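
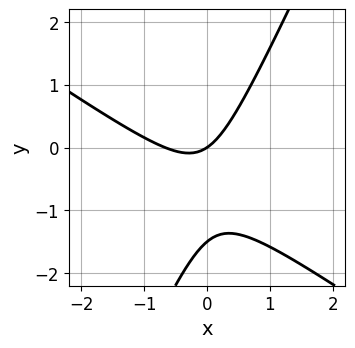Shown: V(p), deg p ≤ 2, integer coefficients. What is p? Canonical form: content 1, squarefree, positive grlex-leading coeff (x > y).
3*x^2 + 3*x*y - 2*y^2 + 2*x - 3*y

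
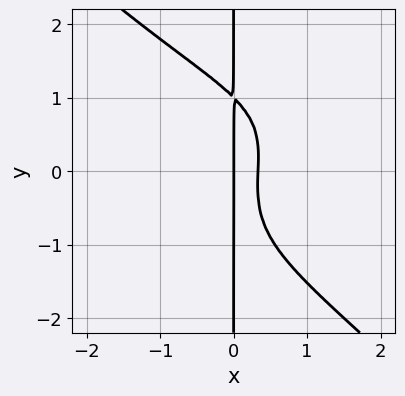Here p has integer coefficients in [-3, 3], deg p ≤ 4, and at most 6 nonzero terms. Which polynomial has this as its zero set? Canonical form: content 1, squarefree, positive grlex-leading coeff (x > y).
1. The degree is 4 — no degree-3 curve has this shape.
2. Checking where it meets the axes: it crosses the x-axis at the gridline x = 0; every point of the y-axis in the box is on the curve.
3. Assembling these constraints gives the stated polynomial.

x^3*y - x*y^3 - 3*x^2 + x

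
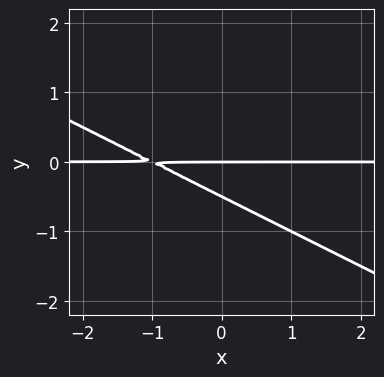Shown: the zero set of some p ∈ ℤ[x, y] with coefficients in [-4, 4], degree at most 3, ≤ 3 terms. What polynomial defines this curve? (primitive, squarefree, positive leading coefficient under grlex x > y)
x*y + 2*y^2 + y

(a) deg p = 2.
(b) Checking where it meets the axes: it meets the y-axis at y = 0 (among the integer gridlines); every point of the x-axis in the box is on the curve.
(c) Putting this together gives p.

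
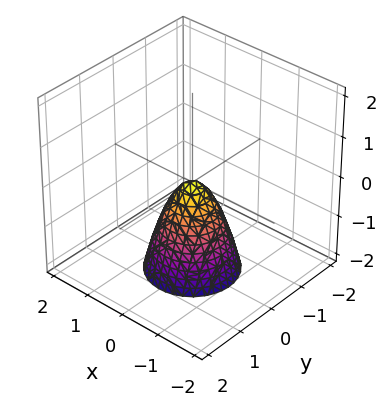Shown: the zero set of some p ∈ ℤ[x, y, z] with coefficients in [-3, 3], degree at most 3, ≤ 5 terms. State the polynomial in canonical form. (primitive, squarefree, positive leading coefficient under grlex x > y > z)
2*x^2 + 2*y^2 + z

Degree: a single bowl opening along one axis; a quadric, so deg p = 2.
By symmetry, the z-axis is an axis of rotation, so x and y enter only as x² + y².
From the visible intercepts: one z-axis crossing is at z = 0; one x-axis crossing is at x = 0.
Together with the visible shape, these determine p as stated.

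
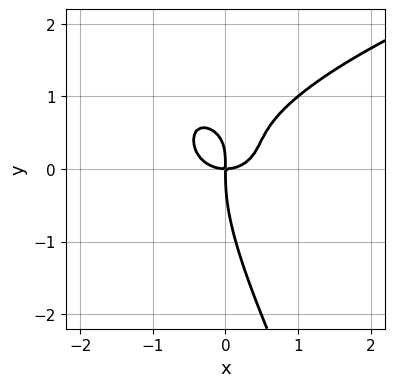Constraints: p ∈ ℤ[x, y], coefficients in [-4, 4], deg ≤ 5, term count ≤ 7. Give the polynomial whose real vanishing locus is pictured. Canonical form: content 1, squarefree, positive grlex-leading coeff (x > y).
First, the degree is 4 — the shape is more complex than any degree-3 curve.
Next, checking where it meets the axes: it meets the x-axis at x = 0 (among the integer gridlines); it meets the y-axis at y = 0 (among the integer gridlines).
Finally, together with the visible shape, these determine p as stated.

2*x*y^3 + y^4 - 2*x^3 - 3*x*y^2 + 2*x*y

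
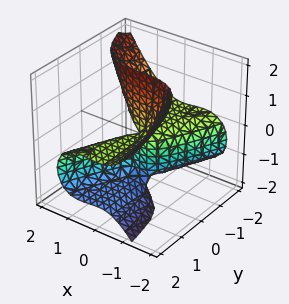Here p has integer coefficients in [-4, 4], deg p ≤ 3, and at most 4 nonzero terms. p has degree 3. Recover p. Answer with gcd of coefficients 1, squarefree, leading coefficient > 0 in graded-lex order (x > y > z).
First, degree: the shape is more complex than any degree-2 surface, so deg p = 3.
Then, against the integer gridlines: it meets the x-axis at x = 0 (among the integer gridlines); the visible y-axis segment lies entirely on the surface; every point of the z-axis in the box is on the surface.
Finally, putting this together gives p.

2*x^3 - x^2*y + 2*y*z^2 + 3*y*z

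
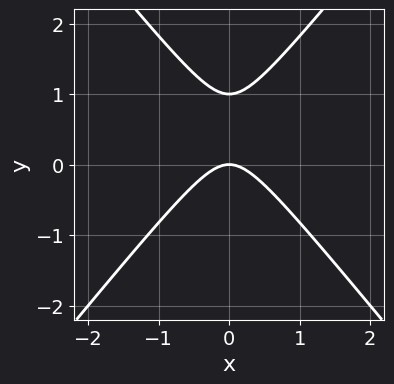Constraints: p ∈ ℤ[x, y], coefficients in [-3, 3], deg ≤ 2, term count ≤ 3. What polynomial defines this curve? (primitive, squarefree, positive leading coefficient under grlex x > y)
3*x^2 - 2*y^2 + 2*y

Degree: a generic line meets the curve in up to 2 points, so deg p = 2.
Symmetries: mirror symmetry x ↦ −x ⇒ only even powers of x.
Reading off the gridlines: it crosses the x-axis at the gridline x = 0; among the integer gridlines, it crosses the y-axis at y ∈ {0, 1}.
Fitting integer coefficients to these (and the overall shape) gives p.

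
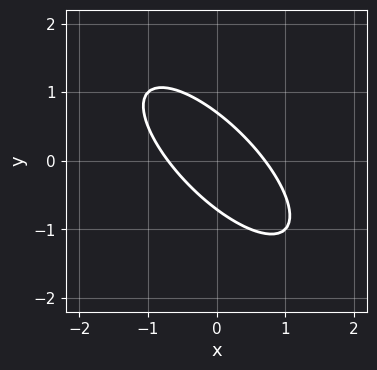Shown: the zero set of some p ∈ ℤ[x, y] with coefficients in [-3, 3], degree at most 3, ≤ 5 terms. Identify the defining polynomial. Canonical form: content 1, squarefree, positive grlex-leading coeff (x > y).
First, degree: the shape is more complex than any degree-1 curve, so deg p = 2.
Finally, solving for integer coefficients yields p as stated.

2*x^2 + 3*x*y + 2*y^2 - 1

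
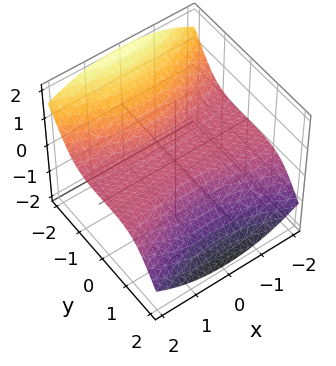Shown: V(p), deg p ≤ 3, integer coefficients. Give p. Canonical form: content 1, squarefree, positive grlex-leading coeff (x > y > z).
2*x^2*z + y^3 - 2*y^2*z + 3*z^3 + 2*z

First, degree: no degree-2 surface has this shape, so deg p = 3.
Next, observable constraints: one z-axis crossing is at z = 0; every point of the x-axis in the box is on the surface; it meets the y-axis at y = 0 (among the integer gridlines).
Finally, assembling these constraints gives the stated polynomial.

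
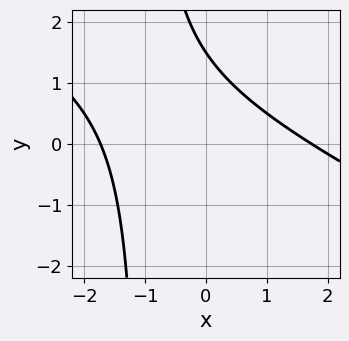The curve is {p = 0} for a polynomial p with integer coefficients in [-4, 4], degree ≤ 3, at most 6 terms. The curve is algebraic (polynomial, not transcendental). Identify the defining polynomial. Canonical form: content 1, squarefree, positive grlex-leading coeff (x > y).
x^2 + 2*x*y + 2*y - 3

First, degree: no degree-1 curve has this shape, so deg p = 2.
Finally, matching integer coefficients to the picture gives p.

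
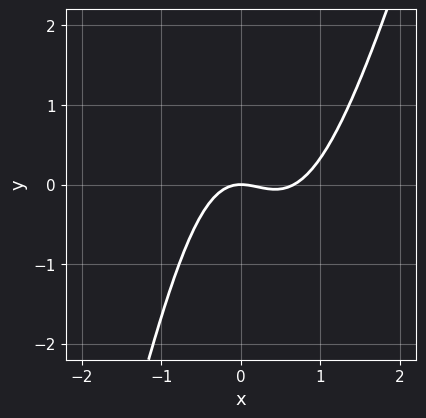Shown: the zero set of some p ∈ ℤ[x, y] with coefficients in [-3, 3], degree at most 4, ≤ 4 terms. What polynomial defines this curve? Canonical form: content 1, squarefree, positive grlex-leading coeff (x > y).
First, the degree is 3 — no degree-2 curve has this shape.
Then, reading off the gridlines: it crosses the x-axis at the gridline x = 0; it meets the y-axis at y = 0 (among the integer gridlines).
Finally, assembling these constraints gives the stated polynomial.

3*x^3 - x^2*y - 2*x^2 - 2*y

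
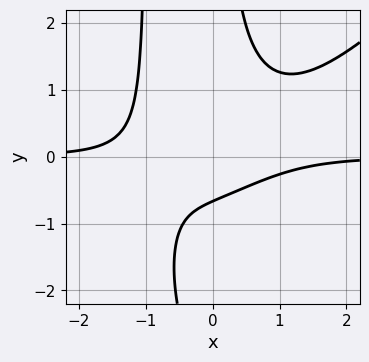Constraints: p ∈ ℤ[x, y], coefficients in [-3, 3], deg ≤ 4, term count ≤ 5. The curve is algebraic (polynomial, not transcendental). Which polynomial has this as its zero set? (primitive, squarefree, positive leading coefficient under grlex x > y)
3*x^3*y - 3*x^2*y^2 - 3*x*y^2 + 3*y + 2

1. Degree: no degree-3 curve has this shape, so deg p = 4.
2. Observable constraints: the curve avoids every integer x-axis point in the box.
3. Together with the visible shape, these determine p as stated.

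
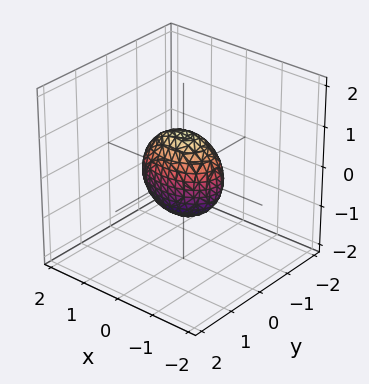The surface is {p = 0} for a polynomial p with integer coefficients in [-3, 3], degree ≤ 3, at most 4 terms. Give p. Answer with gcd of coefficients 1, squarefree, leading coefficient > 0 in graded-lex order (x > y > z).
(a) deg p = 2. Bounded and convex; a quadric.
(b) Symmetries: it's symmetric under y → −y, forcing even powers of y; mirror symmetry x ↦ −x ⇒ only even powers of x; the z ↦ −z reflection is a symmetry, so z appears only in even powers.
(c) From the axis intercepts and sections: among the integer gridlines, it crosses the x-axis at x ∈ {-1, 1}; the z-axis gridline crossings are at z ∈ {-1, 1}.
(d) Matching integer coefficients to the picture gives p.

x^2 + 2*y^2 + z^2 - 1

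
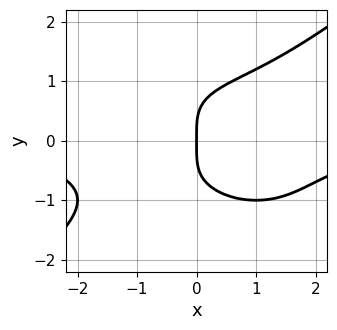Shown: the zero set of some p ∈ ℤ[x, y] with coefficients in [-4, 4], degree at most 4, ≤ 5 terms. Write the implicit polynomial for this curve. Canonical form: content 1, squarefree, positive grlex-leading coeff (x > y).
(a) Degree: no degree-3 curve has this shape, so deg p = 4.
(b) From the axis intercepts and sections: it meets the y-axis at y = 0 (among the integer gridlines); it crosses the x-axis at the gridline x = 0.
(c) Matching integer coefficients to the picture gives p.

x^3*y - 2*y^4 + 3*x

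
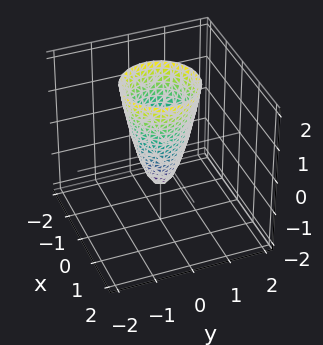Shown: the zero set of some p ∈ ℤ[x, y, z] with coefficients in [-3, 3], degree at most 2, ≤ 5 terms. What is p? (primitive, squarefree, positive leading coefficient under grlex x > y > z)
3*x^2 + 3*y^2 - z - 1

1. Degree: a generic line meets the surface in up to 2 points, so deg p = 2.
2. Symmetry: the surface is invariant under rotation about z: p = q(x² + y², z).
3. From the axis intercepts and sections: it crosses the z-axis at the gridline z = -1; a circular section at z = 1 has radius between 0 and 1.
4. These observations pin down the coefficients.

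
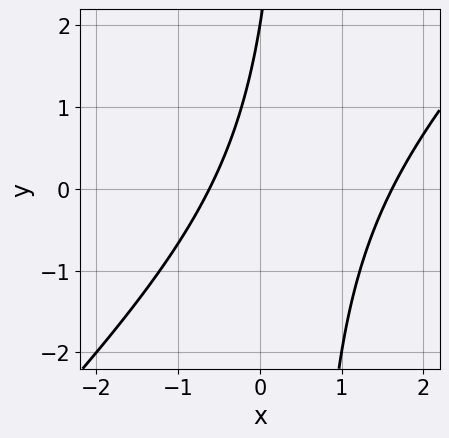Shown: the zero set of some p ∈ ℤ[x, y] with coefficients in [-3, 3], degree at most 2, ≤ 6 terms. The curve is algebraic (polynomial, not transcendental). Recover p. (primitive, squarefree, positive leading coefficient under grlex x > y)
2*x^2 - 2*x*y - 2*x + y - 2

First, deg p = 2. No degree-1 curve has this shape.
Then, from the visible intercepts: it crosses the y-axis at the gridline y = 2.
Finally, fitting integer coefficients to these (and the overall shape) gives p.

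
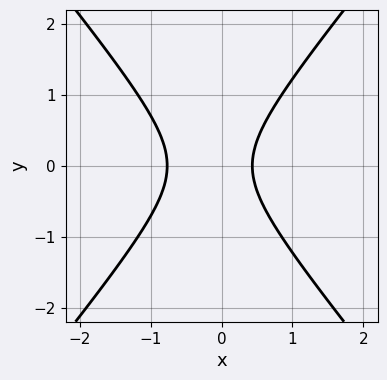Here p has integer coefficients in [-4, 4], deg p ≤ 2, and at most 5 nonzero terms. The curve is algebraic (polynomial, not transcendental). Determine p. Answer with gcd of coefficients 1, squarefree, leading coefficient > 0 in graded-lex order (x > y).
3*x^2 - 2*y^2 + x - 1

(a) deg p = 2.
(b) Symmetries: mirror symmetry y ↦ −y ⇒ only even powers of y.
(c) Against the integer gridlines: it misses every integer gridline on the y-axis.
(d) These observations pin down the coefficients.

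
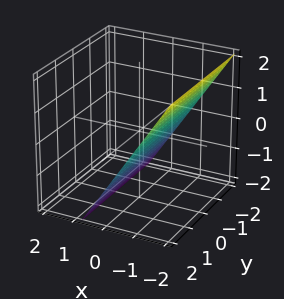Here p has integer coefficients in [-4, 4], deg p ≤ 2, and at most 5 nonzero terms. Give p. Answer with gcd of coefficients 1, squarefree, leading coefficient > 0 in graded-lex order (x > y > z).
1. Degree: every cross-section is a straight line — this is a plane, so deg p = 1.
2. From the axis intercepts and sections: it misses every integer gridline on the y-axis; it meets the z-axis at z = -1 (among the integer gridlines).
3. Assembling these constraints gives the stated polynomial.

3*x + 2*z + 2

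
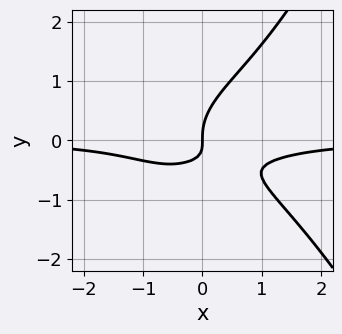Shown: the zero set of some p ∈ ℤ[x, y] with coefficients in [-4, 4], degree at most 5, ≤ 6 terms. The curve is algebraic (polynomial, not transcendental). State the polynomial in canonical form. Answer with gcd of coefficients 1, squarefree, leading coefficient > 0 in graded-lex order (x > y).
deg p = 4.
Checking where it meets the axes: it meets the y-axis at y = 0 (among the integer gridlines); it crosses the x-axis at the gridline x = 0.
Assembling these constraints gives the stated polynomial.

x^3*y + x*y^2 - 2*y^3 + 2*x*y + x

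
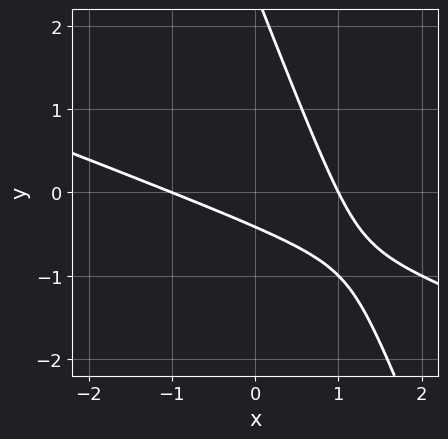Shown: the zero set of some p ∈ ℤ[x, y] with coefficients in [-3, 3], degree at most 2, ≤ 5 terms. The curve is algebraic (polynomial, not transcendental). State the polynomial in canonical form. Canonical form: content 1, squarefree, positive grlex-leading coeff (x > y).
x^2 + 3*x*y + y^2 - 2*y - 1

deg p = 2. A generic line meets the curve in up to 2 points.
From the visible intercepts: the x-axis gridline crossings are at x ∈ {-1, 1}.
Assembling these constraints gives the stated polynomial.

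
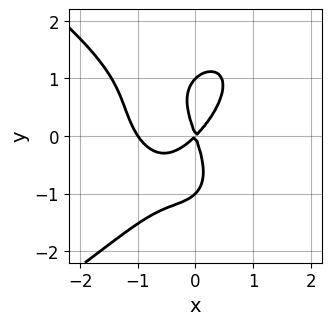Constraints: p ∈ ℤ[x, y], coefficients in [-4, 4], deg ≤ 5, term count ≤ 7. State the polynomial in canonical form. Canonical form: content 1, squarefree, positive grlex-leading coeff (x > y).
First, deg p = 4. No degree-3 curve has this shape.
Next, observable constraints: among the integer gridlines, it crosses the y-axis at y ∈ {-1, 0, 1}; the x-axis gridline crossings are at x ∈ {-1, 0}.
Finally, putting this together gives p.

y^4 + 3*x^3 + 3*x^2 - 2*x*y - y^2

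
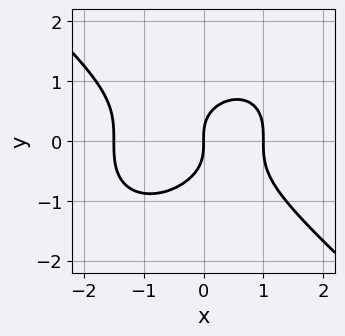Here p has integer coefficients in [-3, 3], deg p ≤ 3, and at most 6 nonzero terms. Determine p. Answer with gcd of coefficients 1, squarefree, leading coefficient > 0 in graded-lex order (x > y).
Degree: the shape is more complex than any degree-2 curve, so deg p = 3.
From the axis intercepts and sections: it crosses the y-axis at the gridline y = 0; among the integer gridlines, it crosses the x-axis at x ∈ {0, 1}.
Assembling these constraints gives the stated polynomial.

2*x^3 + 3*y^3 + x^2 - 3*x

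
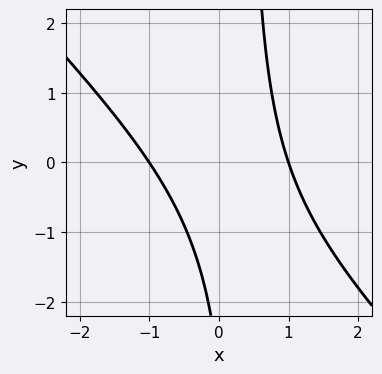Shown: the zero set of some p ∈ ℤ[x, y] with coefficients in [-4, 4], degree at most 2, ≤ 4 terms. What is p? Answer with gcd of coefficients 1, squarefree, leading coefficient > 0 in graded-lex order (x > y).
3*x^2 + 3*x*y - y - 3

1. deg p = 2.
2. Observable constraints: no y-intercept at any integer in the box; among the integer gridlines, it crosses the x-axis at x ∈ {-1, 1}.
3. Matching integer coefficients to the picture gives p.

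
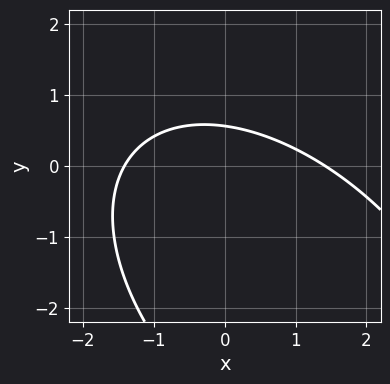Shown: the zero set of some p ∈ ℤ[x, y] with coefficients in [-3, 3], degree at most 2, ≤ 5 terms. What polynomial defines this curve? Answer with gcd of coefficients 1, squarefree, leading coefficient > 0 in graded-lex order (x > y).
First, the degree is 2 — the shape is more complex than any degree-1 curve.
Finally, matching integer coefficients to the picture gives p.

x^2 + x*y + y^2 + 3*y - 2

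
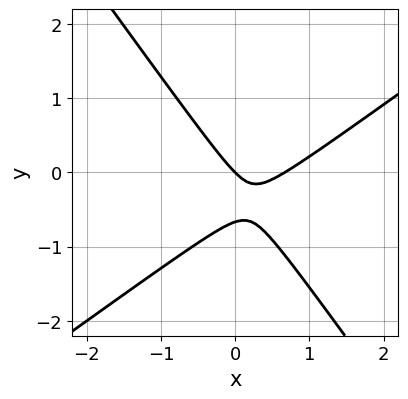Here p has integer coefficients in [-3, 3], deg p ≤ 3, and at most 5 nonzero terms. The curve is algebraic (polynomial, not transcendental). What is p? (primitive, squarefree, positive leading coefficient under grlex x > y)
3*x^2 - 2*x*y - 3*y^2 - 2*x - 2*y

1. Degree: the shape is more complex than any degree-1 curve, so deg p = 2.
2. Checking where it meets the axes: it crosses the x-axis at the gridline x = 0; one y-axis crossing is at y = 0.
3. Putting this together gives p.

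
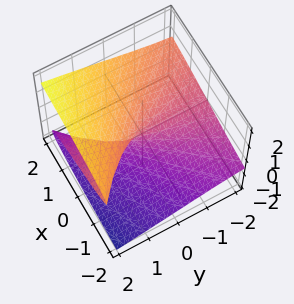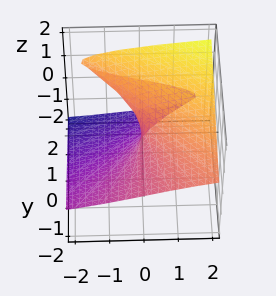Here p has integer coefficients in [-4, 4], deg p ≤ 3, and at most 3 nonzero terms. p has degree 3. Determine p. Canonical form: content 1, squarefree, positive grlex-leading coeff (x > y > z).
deg p = 3. The shape is more complex than any degree-2 surface.
From the visible intercepts: it meets the x-axis at x = 0 (among the integer gridlines); every point of the y-axis in the box is on the surface.
Together with the visible shape, these determine p as stated.

3*z^3 - 3*y*z - 2*x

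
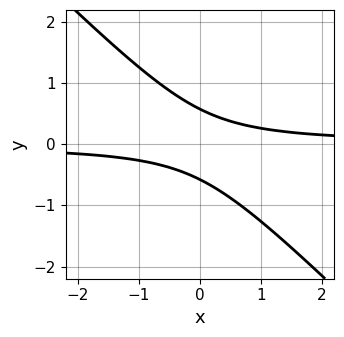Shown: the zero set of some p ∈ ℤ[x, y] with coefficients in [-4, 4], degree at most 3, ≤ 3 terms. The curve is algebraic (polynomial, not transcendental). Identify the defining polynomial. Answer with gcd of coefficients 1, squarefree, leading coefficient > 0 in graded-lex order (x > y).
(a) The degree is 2 — the shape is more complex than any degree-1 curve.
(b) Checking where it meets the axes: the curve avoids every integer x-axis point in the box.
(c) Fitting integer coefficients to these (and the overall shape) gives p.

3*x*y + 3*y^2 - 1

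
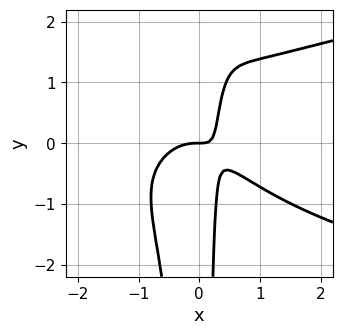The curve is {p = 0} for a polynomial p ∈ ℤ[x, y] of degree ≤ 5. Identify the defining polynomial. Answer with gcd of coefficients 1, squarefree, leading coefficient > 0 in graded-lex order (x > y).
1. deg p = 4. The shape is more complex than any degree-3 curve.
2. Against the integer gridlines: it meets the x-axis at x = 0 (among the integer gridlines); it meets the y-axis at y = 0 (among the integer gridlines).
3. Together with the visible shape, these determine p as stated.

3*x^2*y^2 - 3*x^3 - 3*x*y + y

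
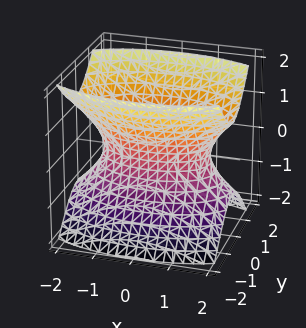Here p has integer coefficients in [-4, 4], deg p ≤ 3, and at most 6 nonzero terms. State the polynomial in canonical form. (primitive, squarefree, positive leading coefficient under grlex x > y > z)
deg p = 2. An hourglass — one-sheet hyperboloid; a quadric.
Symmetries: it's symmetric under x → −x, forcing even powers of x; mirror symmetry y ↦ −y ⇒ only even powers of y; mirror symmetry z ↦ −z ⇒ only even powers of z.
Checking where it meets the axes: no z-intercept at any integer in the box.
Assembling these constraints gives the stated polynomial.

x^2 + 3*y^2 - 2*z^2 - 2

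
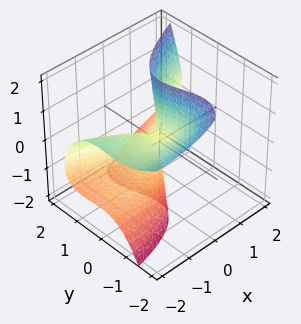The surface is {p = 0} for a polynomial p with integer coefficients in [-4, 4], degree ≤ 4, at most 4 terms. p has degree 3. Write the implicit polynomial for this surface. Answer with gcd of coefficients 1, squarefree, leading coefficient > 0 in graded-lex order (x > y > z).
2*x*z^2 - 2*y^3 - 2*y^2*z + x^2

(a) deg p = 3.
(b) From the axis intercepts and sections: it crosses the x-axis at the gridline x = 0; every point of the z-axis in the box is on the surface; it meets the y-axis at y = 0 (among the integer gridlines).
(c) These observations pin down the coefficients.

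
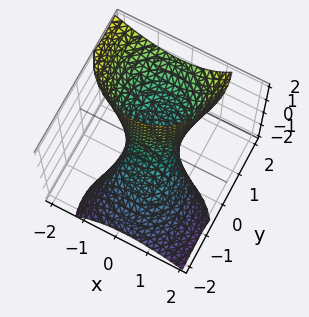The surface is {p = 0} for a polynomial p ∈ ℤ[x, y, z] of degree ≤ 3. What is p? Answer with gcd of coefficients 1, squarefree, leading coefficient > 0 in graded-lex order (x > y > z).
2*x^2 + x*z + 2*y^2 - 3*y*z - 1

The degree is 2 — the shape is more complex than any degree-1 surface.
Observable constraints: no z-intercept at any integer in the box.
Together with the visible shape, these determine p as stated.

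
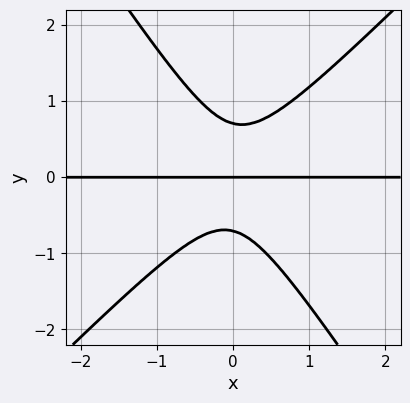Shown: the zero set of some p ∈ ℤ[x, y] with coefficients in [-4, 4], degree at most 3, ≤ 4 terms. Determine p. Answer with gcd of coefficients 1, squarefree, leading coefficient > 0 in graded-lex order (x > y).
3*x^2*y - x*y^2 - 2*y^3 + y

deg p = 3. A generic line meets the curve in up to 3 points.
Checking where it meets the axes: it meets the y-axis at y = 0 (among the integer gridlines); the visible x-axis segment lies entirely on the curve.
Solving for integer coefficients yields p as stated.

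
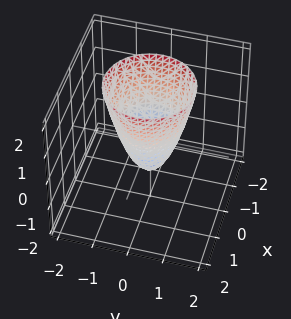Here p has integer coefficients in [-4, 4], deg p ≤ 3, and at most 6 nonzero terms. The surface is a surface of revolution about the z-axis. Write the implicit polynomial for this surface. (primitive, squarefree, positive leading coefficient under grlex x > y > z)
deg p = 2. No degree-1 surface has this shape.
Symmetries: the z-axis is an axis of rotation, so x and y enter only as x² + y².
Observable constraints: one z-axis crossing is at z = -1; a circular section at z = 2 has radius between 1 and 2.
These observations pin down the coefficients.

2*x^2 + 2*y^2 - z - 1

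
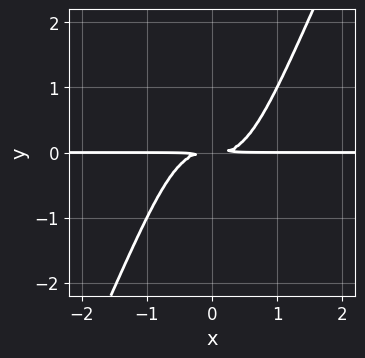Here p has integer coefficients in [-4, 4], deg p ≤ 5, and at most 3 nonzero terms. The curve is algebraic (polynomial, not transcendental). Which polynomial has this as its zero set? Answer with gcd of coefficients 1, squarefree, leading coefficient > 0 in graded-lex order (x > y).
1. deg p = 4. No degree-3 curve has this shape.
2. From the visible intercepts: every point of the x-axis in the box is on the curve.
3. Matching integer coefficients to the picture gives p.

2*x^3*y - x^2*y^2 - y^2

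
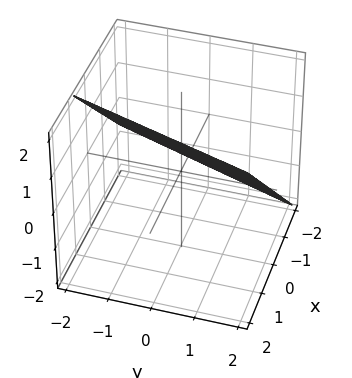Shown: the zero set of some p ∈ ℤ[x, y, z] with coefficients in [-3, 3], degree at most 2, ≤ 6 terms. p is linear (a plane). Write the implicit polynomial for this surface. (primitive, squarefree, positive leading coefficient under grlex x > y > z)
deg p = 1. Every cross-section is a straight line — this is a plane.
Reading off the gridlines: one y-axis crossing is at y = 2.
Solving for integer coefficients yields p as stated.

3*x - y - 3*z + 2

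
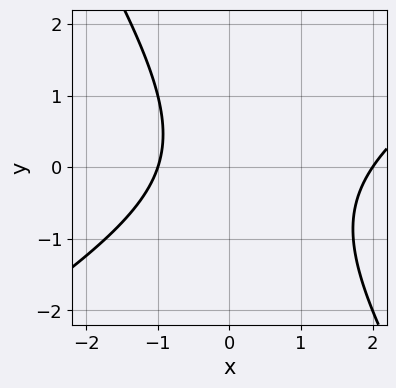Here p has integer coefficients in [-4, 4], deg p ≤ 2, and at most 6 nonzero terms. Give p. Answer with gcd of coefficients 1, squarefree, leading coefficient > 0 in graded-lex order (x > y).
x^2 - x*y - y^2 - x - 2

(a) deg p = 2.
(b) Against the integer gridlines: among the integer gridlines, it crosses the x-axis at x ∈ {-1, 2}; no y-intercept at any integer in the box.
(c) Solving for integer coefficients yields p as stated.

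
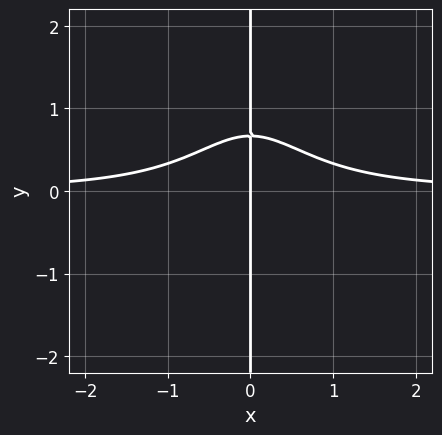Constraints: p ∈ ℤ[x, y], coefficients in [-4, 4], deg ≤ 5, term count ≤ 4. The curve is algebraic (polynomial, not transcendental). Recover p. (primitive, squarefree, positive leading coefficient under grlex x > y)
1. Degree: the shape is more complex than any degree-3 curve, so deg p = 4.
2. Observable constraints: every point of the y-axis in the box is on the curve; it meets the x-axis at x = 0 (among the integer gridlines).
3. The integer polynomial consistent with all of this is the stated p.

3*x^3*y + 3*x*y - 2*x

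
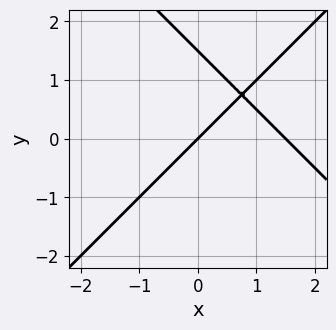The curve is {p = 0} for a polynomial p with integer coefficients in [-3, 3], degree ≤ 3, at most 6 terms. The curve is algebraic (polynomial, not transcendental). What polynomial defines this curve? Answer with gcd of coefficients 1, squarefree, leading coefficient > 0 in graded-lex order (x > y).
(a) deg p = 2. A generic line meets the curve in up to 2 points.
(b) Reading off the gridlines: one y-axis crossing is at y = 0; it crosses the x-axis at the gridline x = 0.
(c) Putting this together gives p.

2*x^2 - 2*y^2 - 3*x + 3*y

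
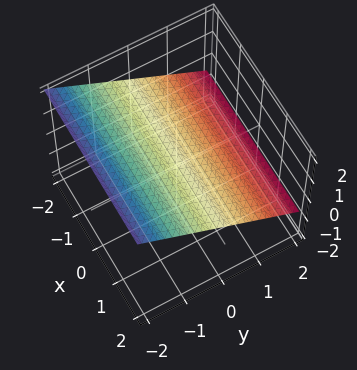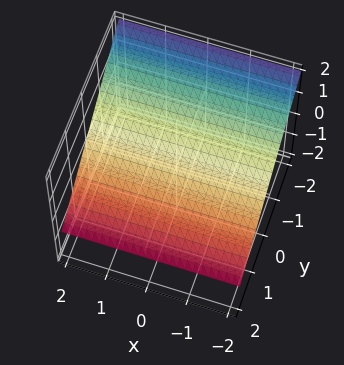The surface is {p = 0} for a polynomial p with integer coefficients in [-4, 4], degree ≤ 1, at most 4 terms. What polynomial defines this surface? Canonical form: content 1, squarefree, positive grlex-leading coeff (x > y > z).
First, deg p = 1. Every cross-section is a straight line — this is a plane.
Then, checking where it meets the axes: it misses every integer gridline on the x-axis; it crosses the y-axis at the gridline y = 1.
Finally, solving for integer coefficients yields p as stated.

2*y + 3*z - 2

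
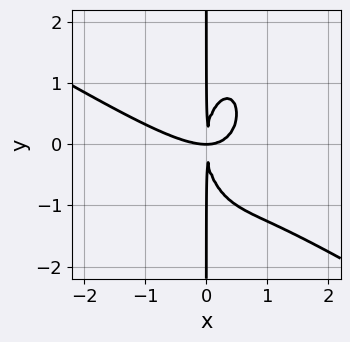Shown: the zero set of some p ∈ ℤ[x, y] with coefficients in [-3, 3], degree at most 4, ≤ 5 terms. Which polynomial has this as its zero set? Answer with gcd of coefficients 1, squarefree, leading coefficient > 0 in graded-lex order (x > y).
2*x^4 + 3*x^3*y + x*y^3 - 3*x^2*y

First, deg p = 4.
Then, checking where it meets the axes: every point of the y-axis in the box is on the curve.
Finally, putting this together gives p.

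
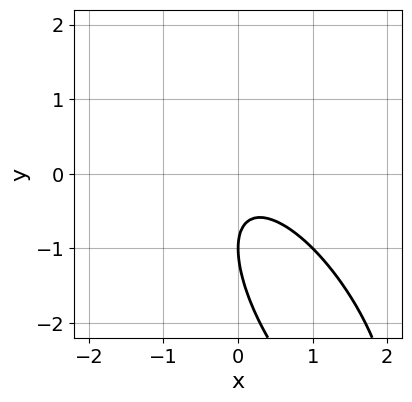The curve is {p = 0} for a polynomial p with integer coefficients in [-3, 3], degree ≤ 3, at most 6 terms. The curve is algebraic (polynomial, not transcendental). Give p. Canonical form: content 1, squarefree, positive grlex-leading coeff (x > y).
deg p = 2. No degree-1 curve has this shape.
Against the integer gridlines: one y-axis crossing is at y = -1; the curve avoids every integer x-axis point in the box.
Matching integer coefficients to the picture gives p.

2*x^2 + 2*x*y + y^2 + 2*y + 1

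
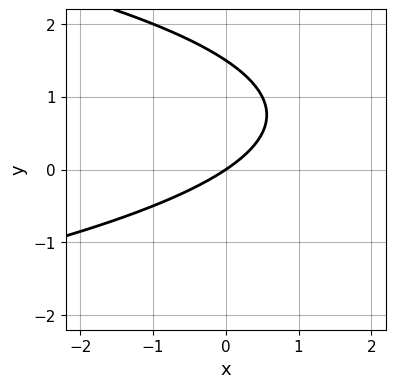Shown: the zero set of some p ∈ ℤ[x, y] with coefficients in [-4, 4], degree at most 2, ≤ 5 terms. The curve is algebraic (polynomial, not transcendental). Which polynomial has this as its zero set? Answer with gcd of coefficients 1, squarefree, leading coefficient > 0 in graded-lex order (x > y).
Degree: the shape is more complex than any degree-1 curve, so deg p = 2.
Against the integer gridlines: one x-axis crossing is at x = 0; it crosses the y-axis at the gridline y = 0.
Putting this together gives p.

2*y^2 + 2*x - 3*y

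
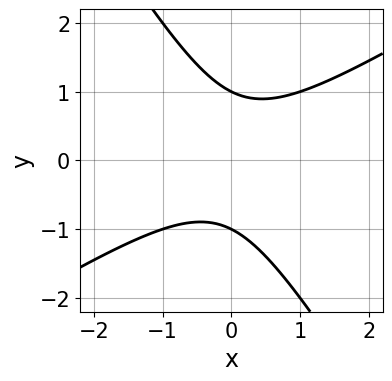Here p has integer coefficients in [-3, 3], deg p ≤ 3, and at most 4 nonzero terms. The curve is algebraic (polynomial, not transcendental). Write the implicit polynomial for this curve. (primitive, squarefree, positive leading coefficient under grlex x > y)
x^2 - x*y - y^2 + 1

(a) deg p = 2. A generic line meets the curve in up to 2 points.
(b) Observable constraints: the y-axis gridline crossings are at y ∈ {-1, 1}; no x-intercept at any integer in the box.
(c) Solving for integer coefficients yields p as stated.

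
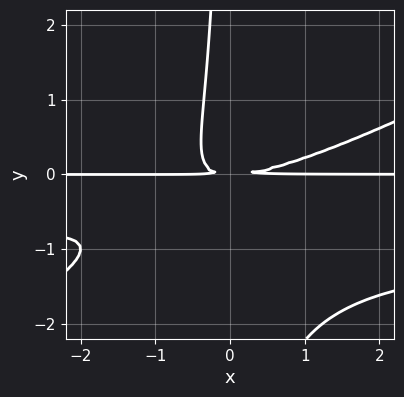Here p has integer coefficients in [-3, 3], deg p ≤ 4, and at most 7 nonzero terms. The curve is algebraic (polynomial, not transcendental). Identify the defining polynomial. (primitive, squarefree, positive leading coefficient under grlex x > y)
First, the degree is 4 — the shape is more complex than any degree-3 curve.
Then, observable constraints: every point of the x-axis in the box is on the curve.
Finally, matching integer coefficients to the picture gives p.

x^2*y^2 - 2*x*y^3 + x^2*y - 3*x*y^2 - 2*y^2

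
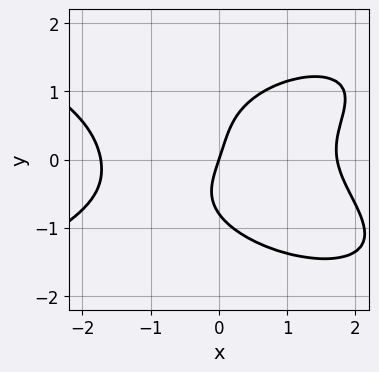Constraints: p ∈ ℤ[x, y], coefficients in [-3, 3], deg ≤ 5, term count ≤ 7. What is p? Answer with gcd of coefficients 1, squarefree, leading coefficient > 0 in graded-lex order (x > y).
First, deg p = 4.
Then, checking where it meets the axes: one x-axis crossing is at x = 0; one y-axis crossing is at y = 0.
Finally, matching integer coefficients to the picture gives p.

2*y^4 + x^3 - 2*x*y^2 - 3*x + y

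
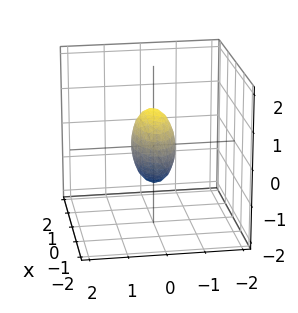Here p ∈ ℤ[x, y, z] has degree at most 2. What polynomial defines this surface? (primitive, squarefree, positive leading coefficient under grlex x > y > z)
deg p = 2.
Symmetries: mirror symmetry y ↦ −y ⇒ only even powers of y; the z ↦ −z reflection is a symmetry, so z appears only in even powers; it's symmetric under x → −x, forcing even powers of x.
From the axis intercepts and sections: among the integer gridlines, it crosses the z-axis at z ∈ {-1, 1}; the x-axis gridline crossings are at x ∈ {-1, 1}.
Fitting integer coefficients to these (and the overall shape) gives p.

x^2 + 3*y^2 + z^2 - 1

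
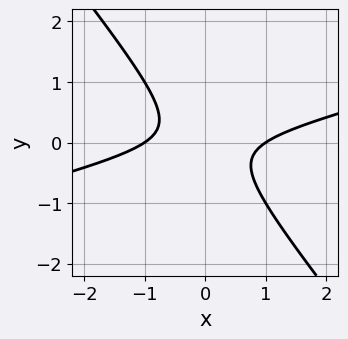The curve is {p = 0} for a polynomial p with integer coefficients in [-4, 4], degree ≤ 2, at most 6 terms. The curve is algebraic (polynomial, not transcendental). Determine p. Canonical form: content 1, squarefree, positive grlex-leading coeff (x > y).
x^2 - 3*x*y - 3*y^2 - 1

(a) deg p = 2.
(b) Observable constraints: the x-axis gridline crossings are at x ∈ {-1, 1}; no y-intercept at any integer in the box.
(c) Solving for integer coefficients yields p as stated.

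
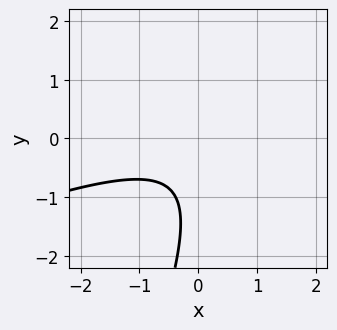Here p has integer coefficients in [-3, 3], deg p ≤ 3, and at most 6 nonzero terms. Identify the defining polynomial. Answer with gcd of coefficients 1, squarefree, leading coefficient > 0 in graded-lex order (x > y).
(a) deg p = 2. A generic line meets the curve in up to 2 points.
(b) Observable constraints: the curve avoids every integer x-axis point in the box; it misses every integer gridline on the y-axis.
(c) Fitting integer coefficients to these (and the overall shape) gives p.

x^2 - 3*x*y + y^2 + 2*y + 2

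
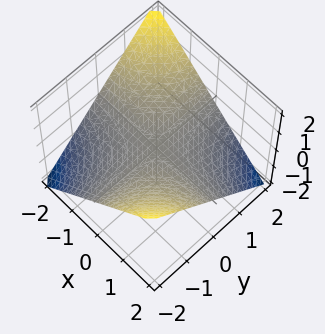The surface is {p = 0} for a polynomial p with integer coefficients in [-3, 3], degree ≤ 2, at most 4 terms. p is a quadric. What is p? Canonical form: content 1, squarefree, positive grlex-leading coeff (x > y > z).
x*y + 2*z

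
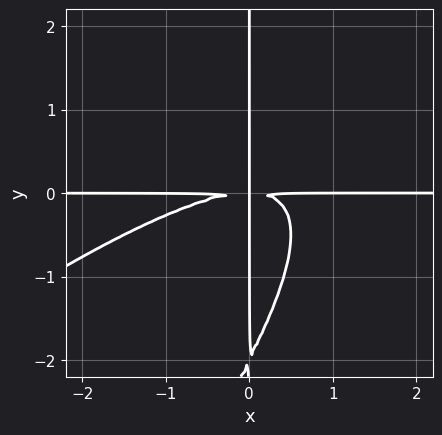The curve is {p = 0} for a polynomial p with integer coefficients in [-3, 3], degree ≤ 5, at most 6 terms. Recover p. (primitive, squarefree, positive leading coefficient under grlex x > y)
x^3*y - 2*x^2*y^2 + x*y^3 + 2*x*y^2

First, degree: the shape is more complex than any degree-3 curve, so deg p = 4.
Next, from the visible intercepts: the visible y-axis segment lies entirely on the curve; every point of the x-axis in the box is on the curve.
Finally, putting this together gives p.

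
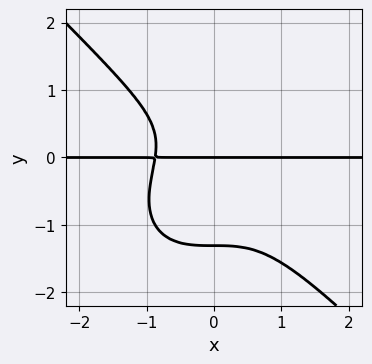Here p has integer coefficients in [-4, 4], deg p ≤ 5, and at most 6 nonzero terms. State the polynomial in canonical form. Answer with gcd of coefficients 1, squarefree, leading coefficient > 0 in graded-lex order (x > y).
3*x^3*y + 3*y^4 + 2*y^3 - y^2 + 2*y

The degree is 4 — the shape is more complex than any degree-3 curve.
Against the integer gridlines: the visible x-axis segment lies entirely on the curve; one y-axis crossing is at y = 0.
The integer polynomial consistent with all of this is the stated p.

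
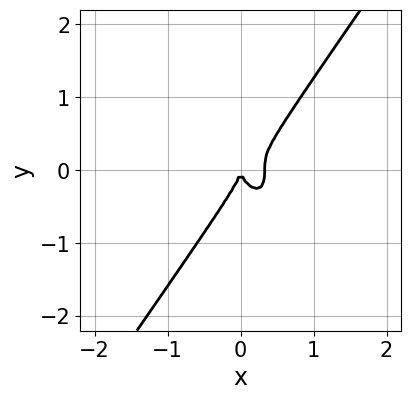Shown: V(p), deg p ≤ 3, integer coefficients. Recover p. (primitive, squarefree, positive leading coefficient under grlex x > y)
3*x^3 - y^3 - x^2

First, degree: no degree-2 curve has this shape, so deg p = 3.
Next, reading off the gridlines: one x-axis crossing is at x = 0; it meets the y-axis at y = 0 (among the integer gridlines).
Finally, together with the visible shape, these determine p as stated.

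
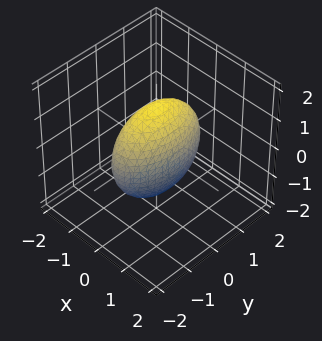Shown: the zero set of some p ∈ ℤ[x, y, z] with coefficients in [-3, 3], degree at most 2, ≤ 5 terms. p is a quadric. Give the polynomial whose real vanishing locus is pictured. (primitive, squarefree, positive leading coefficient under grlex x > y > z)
3*x^2 + y^2 + z^2 - 2

1. The degree is 2 — bounded and convex; a quadric.
2. Symmetries: mirror symmetry y ↦ −y ⇒ only even powers of y; the z ↦ −z reflection is a symmetry, so z appears only in even powers; it's symmetric under x → −x, forcing even powers of x.
3. The integer polynomial consistent with all of this is the stated p.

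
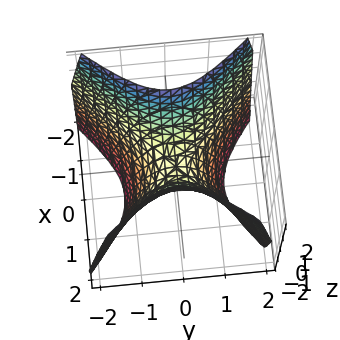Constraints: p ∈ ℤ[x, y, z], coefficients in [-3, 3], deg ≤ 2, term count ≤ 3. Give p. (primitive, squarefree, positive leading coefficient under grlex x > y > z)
3*x^2 - 3*y^2 - 2*z

1. Degree: a hyperbolic paraboloid; a quadric, so deg p = 2.
2. Symmetries: mirror symmetry x ↦ −x ⇒ only even powers of x; mirror symmetry y ↦ −y ⇒ only even powers of y.
3. From the axis intercepts and sections: it crosses the z-axis at the gridline z = 0; it crosses the x-axis at the gridline x = 0; it crosses the y-axis at the gridline y = 0.
4. The integer polynomial consistent with all of this is the stated p.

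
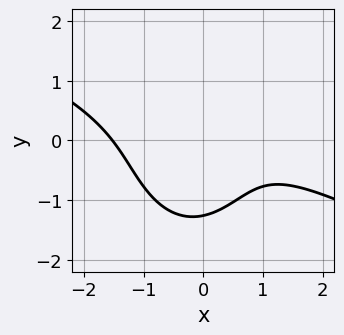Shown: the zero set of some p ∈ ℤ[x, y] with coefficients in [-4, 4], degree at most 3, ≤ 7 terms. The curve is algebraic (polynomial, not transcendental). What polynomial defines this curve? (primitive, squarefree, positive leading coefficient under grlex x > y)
(a) The degree is 3 — a generic line meets the curve in up to 3 points.
(b) Matching integer coefficients to the picture gives p.

x^3 + 2*x^2*y + y^3 - x + 2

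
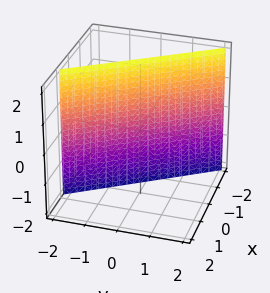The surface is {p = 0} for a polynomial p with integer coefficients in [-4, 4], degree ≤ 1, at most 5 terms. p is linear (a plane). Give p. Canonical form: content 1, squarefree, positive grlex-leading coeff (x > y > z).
3*x + 2*y + 2

First, deg p = 1. The surface is flat (a plane).
Then, from the axis intercepts and sections: it meets the y-axis at y = -1 (among the integer gridlines); the surface avoids every integer z-axis point in the box.
Finally, putting this together gives p.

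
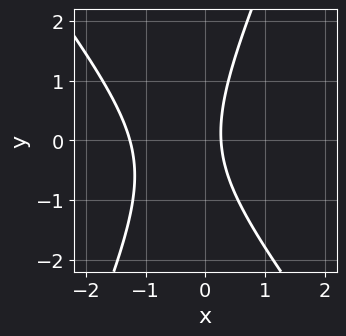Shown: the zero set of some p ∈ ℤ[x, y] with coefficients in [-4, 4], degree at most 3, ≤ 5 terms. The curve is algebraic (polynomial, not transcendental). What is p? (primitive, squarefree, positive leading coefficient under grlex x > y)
(a) The degree is 2 — no degree-1 curve has this shape.
(b) From the axis intercepts and sections: no y-intercept at any integer in the box.
(c) Putting this together gives p.

3*x^2 + x*y - y^2 + 3*x - 1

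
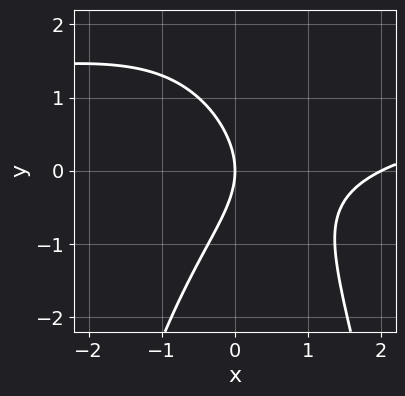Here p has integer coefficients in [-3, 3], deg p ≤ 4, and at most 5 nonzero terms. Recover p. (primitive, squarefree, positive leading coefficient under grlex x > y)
x^2*y - x^2 + y^2 + 2*x

The degree is 3 — a generic line meets the curve in up to 3 points.
Against the integer gridlines: it meets the y-axis at y = 0 (among the integer gridlines); among the integer gridlines, it crosses the x-axis at x ∈ {0, 2}.
The integer polynomial consistent with all of this is the stated p.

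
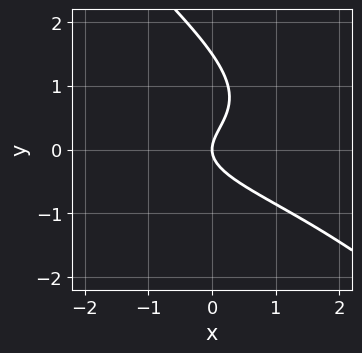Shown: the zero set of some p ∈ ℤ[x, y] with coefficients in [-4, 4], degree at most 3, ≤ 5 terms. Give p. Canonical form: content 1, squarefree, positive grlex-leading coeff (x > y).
2*x*y^2 + 2*y^3 - 3*y^2 + 2*x

First, degree: a generic line meets the curve in up to 3 points, so deg p = 3.
Next, observable constraints: it meets the y-axis at y = 0 (among the integer gridlines); it crosses the x-axis at the gridline x = 0.
Finally, these observations pin down the coefficients.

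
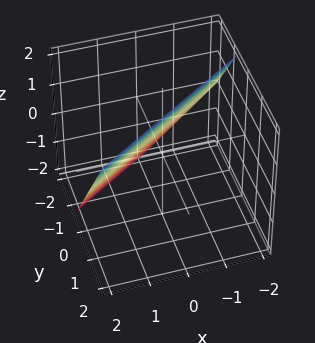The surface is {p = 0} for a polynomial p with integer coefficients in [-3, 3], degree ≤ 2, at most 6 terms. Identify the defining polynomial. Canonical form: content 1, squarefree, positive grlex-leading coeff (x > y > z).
2*x - 3*y + 2*z - 2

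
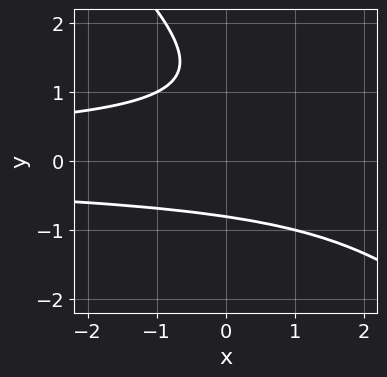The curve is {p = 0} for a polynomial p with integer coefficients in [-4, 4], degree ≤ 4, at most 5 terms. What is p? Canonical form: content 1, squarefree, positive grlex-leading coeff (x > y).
2*x*y^2 + 2*y^3 - 3*y^2 + 3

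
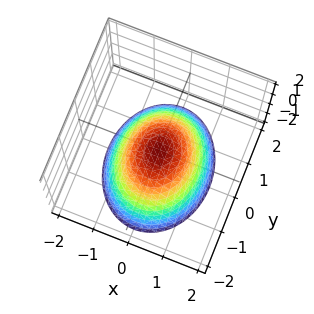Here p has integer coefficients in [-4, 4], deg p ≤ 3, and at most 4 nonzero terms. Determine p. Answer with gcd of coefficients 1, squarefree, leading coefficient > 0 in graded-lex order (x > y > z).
3*x^2 + 2*y^2 + 3*z

(a) deg p = 2. A paraboloid; a quadric.
(b) Symmetries: mirror symmetry x ↦ −x ⇒ only even powers of x; mirror symmetry y ↦ −y ⇒ only even powers of y.
(c) Against the integer gridlines: it crosses the z-axis at the gridline z = 0; it meets the y-axis at y = 0 (among the integer gridlines); one x-axis crossing is at x = 0.
(d) Assembling these constraints gives the stated polynomial.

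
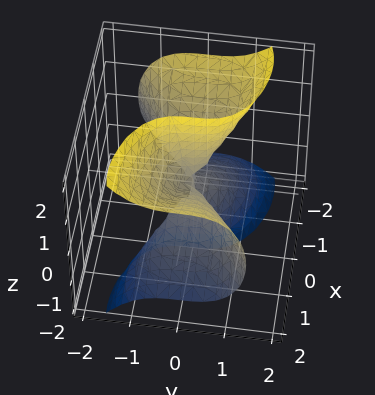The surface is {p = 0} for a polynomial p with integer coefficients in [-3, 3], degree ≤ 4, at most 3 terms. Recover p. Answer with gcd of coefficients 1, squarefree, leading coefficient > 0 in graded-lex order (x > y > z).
First, the degree is 3 — the shape is more complex than any degree-2 surface.
Next, from the axis intercepts and sections: it meets the x-axis at x = 0 (among the integer gridlines); the visible z-axis segment lies entirely on the surface; it crosses the y-axis at the gridline y = 0.
Finally, solving for integer coefficients yields p as stated.

x^3 - 2*x*z^2 - 3*y^3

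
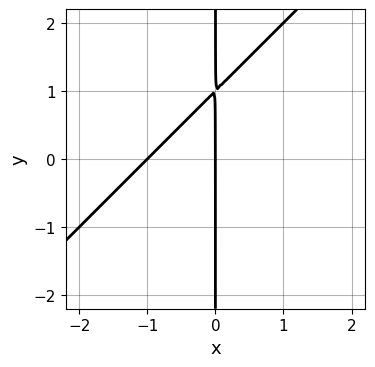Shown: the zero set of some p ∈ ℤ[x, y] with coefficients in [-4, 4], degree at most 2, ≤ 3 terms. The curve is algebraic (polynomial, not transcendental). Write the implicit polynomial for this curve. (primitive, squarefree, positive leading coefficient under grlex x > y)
x^2 - x*y + x

(a) Degree: no degree-1 curve has this shape, so deg p = 2.
(b) From the axis intercepts and sections: among the integer gridlines, it crosses the x-axis at x ∈ {-1, 0}; the visible y-axis segment lies entirely on the curve.
(c) Assembling these constraints gives the stated polynomial.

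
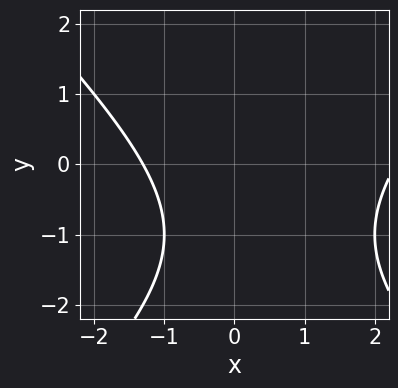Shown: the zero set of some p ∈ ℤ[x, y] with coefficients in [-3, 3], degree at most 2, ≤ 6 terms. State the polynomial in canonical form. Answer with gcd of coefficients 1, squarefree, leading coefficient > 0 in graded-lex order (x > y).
x^2 - y^2 - x - 2*y - 3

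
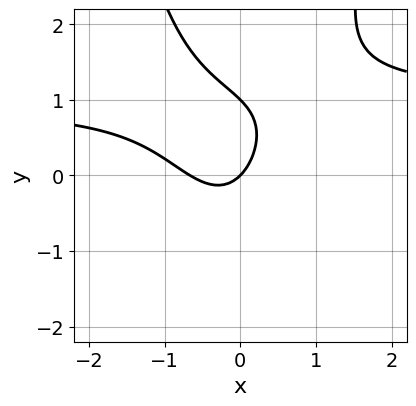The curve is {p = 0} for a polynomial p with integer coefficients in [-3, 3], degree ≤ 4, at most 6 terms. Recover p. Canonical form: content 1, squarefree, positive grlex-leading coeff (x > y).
3*x^2*y - 3*x^2 - 2*y^2 - 2*x + 2*y

1. Degree: the shape is more complex than any degree-2 curve, so deg p = 3.
2. From the axis intercepts and sections: among the integer gridlines, it crosses the y-axis at y ∈ {0, 1}; it crosses the x-axis at the gridline x = 0.
3. These observations pin down the coefficients.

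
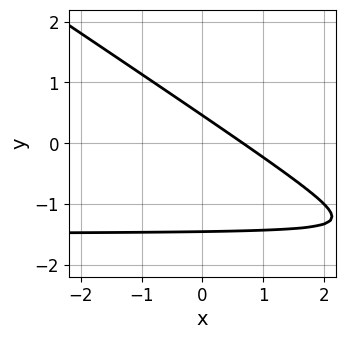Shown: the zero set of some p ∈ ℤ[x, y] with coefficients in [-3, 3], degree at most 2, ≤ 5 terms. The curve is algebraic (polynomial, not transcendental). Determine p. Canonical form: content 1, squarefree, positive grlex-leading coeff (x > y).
2*x*y + 3*y^2 + 3*x + 3*y - 2

(a) The degree is 2 — the shape is more complex than any degree-1 curve.
(b) Matching integer coefficients to the picture gives p.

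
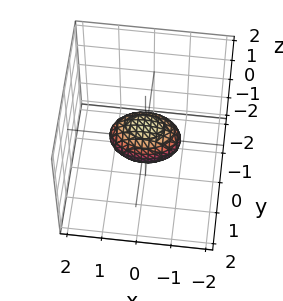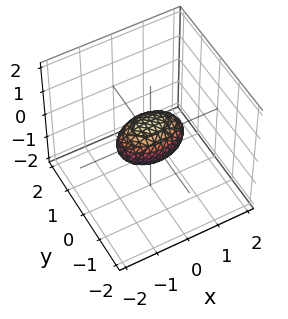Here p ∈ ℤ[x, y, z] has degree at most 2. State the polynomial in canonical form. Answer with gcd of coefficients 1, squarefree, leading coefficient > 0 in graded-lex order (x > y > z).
x^2 + 2*y^2 + 2*z^2 - 1

Degree: a closed, bounded, convex surface; a quadric, so deg p = 2.
Symmetries: mirror symmetry z ↦ −z ⇒ only even powers of z; mirror symmetry y ↦ −y ⇒ only even powers of y; mirror symmetry x ↦ −x ⇒ only even powers of x.
Against the integer gridlines: the x-axis gridline crossings are at x ∈ {-1, 1}.
Matching integer coefficients to the picture gives p.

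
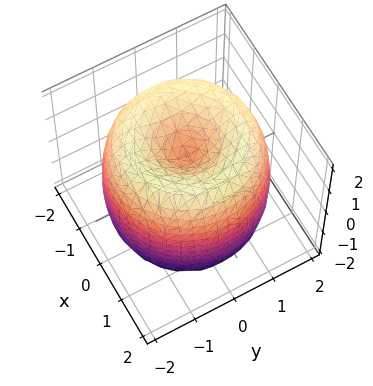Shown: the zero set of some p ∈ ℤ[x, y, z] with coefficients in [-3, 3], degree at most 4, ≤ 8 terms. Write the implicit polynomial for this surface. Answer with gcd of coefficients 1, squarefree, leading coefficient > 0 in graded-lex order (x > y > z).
(a) deg p = 4. No degree-3 surface has this shape.
(b) By symmetry, the z-axis is an axis of rotation, so x and y enter only as x² + y².
(c) From the axis intercepts and sections: a circular section at z = -1 has radius between 1 and 2; among the integer gridlines, it crosses the z-axis at z ∈ {-1, 1}.
(d) Matching integer coefficients to the picture gives p.

x^4 + 2*x^2*y^2 + y^4 - 3*x^2 - 3*y^2 + z^2 - 1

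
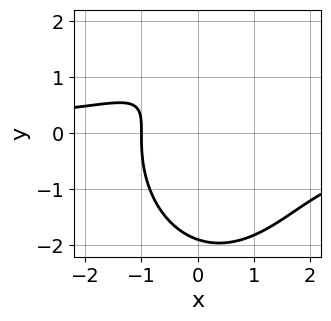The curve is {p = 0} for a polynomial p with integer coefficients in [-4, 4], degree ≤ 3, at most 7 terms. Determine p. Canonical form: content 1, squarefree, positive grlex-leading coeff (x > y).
(a) The degree is 3 — no degree-2 curve has this shape.
(b) Reading off the gridlines: one x-axis crossing is at x = -1.
(c) Fitting integer coefficients to these (and the overall shape) gives p.

2*x^2*y + y^3 + 3*x - 2*y + 3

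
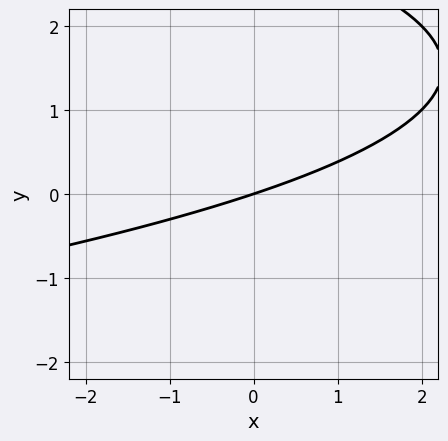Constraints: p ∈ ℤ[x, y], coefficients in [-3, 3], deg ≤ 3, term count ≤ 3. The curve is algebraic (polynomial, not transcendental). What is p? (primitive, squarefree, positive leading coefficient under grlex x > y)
Degree: the shape is more complex than any degree-1 curve, so deg p = 2.
Observable constraints: it crosses the y-axis at the gridline y = 0; it crosses the x-axis at the gridline x = 0.
Solving for integer coefficients yields p as stated.

y^2 + x - 3*y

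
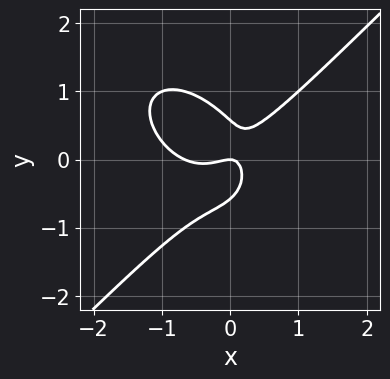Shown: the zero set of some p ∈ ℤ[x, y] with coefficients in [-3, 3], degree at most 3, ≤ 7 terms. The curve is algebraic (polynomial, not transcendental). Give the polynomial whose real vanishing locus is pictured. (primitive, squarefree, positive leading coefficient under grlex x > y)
3*x^3 - 3*y^3 + 2*x^2 - 3*x*y + y

(a) deg p = 3. No degree-2 curve has this shape.
(b) Checking where it meets the axes: one x-axis crossing is at x = 0; it meets the y-axis at y = 0 (among the integer gridlines).
(c) Together with the visible shape, these determine p as stated.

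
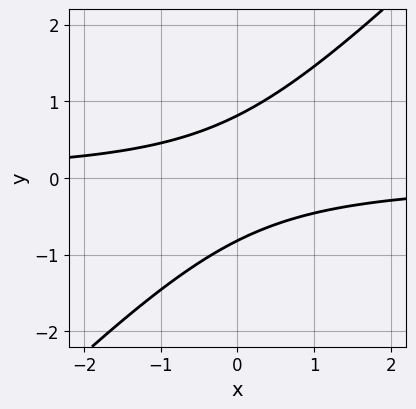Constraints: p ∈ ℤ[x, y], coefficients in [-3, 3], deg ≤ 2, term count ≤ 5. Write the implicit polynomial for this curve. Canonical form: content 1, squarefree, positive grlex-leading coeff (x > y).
First, degree: a generic line meets the curve in up to 2 points, so deg p = 2.
Next, against the integer gridlines: it misses every integer gridline on the x-axis.
Finally, putting this together gives p.

3*x*y - 3*y^2 + 2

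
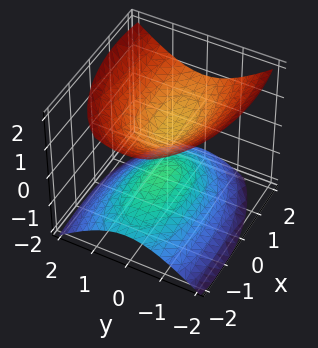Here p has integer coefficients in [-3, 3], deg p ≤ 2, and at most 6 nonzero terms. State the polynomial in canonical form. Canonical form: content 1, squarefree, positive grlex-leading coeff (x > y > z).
1. I count 2 distinct pieces. They look like related sheets of one shape, so recover p as a whole.
2. The degree is 2 — the shape is more complex than any degree-1 surface.
3. From the axis intercepts and sections: it misses every integer gridline on the y-axis; the surface avoids every integer x-axis point in the box.
4. These observations pin down the coefficients.

x^2 - x*z + 3*y^2 - 3*z^2 + 1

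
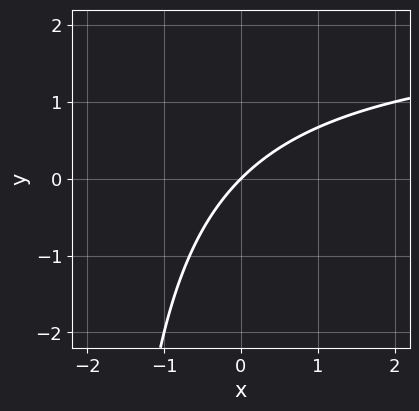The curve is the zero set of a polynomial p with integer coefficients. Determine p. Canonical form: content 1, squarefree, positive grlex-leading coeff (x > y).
First, deg p = 2. No degree-1 curve has this shape.
Next, against the integer gridlines: it crosses the y-axis at the gridline y = 0; one x-axis crossing is at x = 0.
Finally, solving for integer coefficients yields p as stated.

x*y - 2*x + 2*y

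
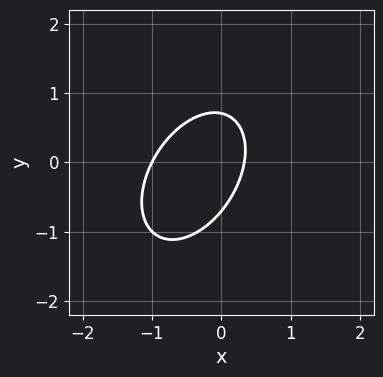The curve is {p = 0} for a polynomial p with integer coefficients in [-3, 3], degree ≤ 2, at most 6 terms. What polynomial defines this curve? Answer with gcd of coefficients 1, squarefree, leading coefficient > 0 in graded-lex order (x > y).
1. deg p = 2. A generic line meets the curve in up to 2 points.
2. From the axis intercepts and sections: it crosses the x-axis at the gridline x = -1.
3. Assembling these constraints gives the stated polynomial.

3*x^2 - 2*x*y + 2*y^2 + 2*x - 1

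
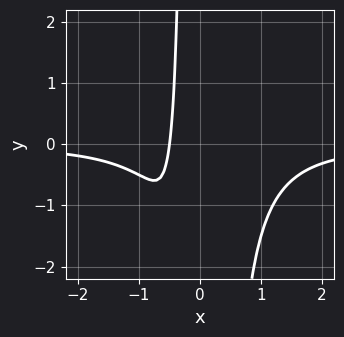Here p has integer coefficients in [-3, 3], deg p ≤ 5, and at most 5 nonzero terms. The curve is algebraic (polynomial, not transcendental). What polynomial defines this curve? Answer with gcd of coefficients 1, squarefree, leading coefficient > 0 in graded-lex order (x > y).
2*x^3*y + 2*x + 1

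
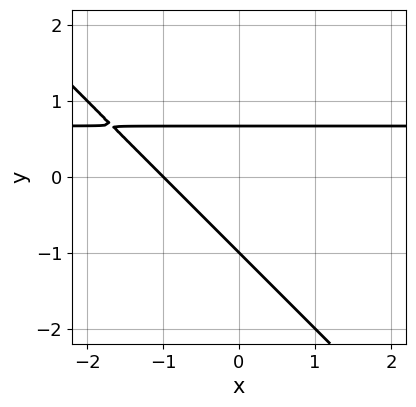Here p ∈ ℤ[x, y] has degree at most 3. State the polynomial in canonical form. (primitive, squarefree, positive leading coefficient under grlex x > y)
(a) deg p = 2. No degree-1 curve has this shape.
(b) From the axis intercepts and sections: one x-axis crossing is at x = -1; it meets the y-axis at y = -1 (among the integer gridlines).
(c) These observations pin down the coefficients.

3*x*y + 3*y^2 - 2*x + y - 2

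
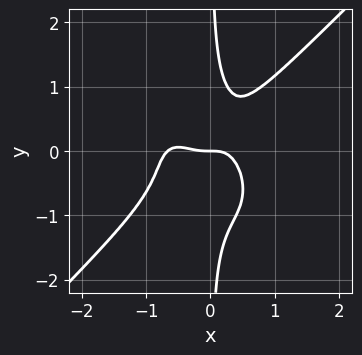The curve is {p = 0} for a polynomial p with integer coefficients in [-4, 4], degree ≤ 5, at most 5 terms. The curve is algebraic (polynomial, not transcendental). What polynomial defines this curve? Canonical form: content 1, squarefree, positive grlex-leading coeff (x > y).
3*x^4 - 3*x*y^3 + 2*x^3 - x*y^2 + y

(a) deg p = 4.
(b) From the visible intercepts: it meets the y-axis at y = 0 (among the integer gridlines); it crosses the x-axis at the gridline x = 0.
(c) Together with the visible shape, these determine p as stated.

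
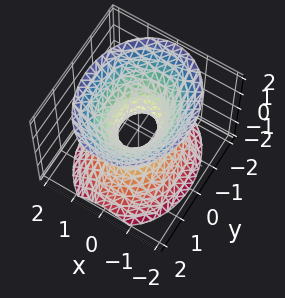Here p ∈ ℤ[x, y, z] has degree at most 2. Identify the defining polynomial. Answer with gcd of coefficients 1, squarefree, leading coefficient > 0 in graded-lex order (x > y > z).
3*x^2 + 2*y^2 - 2*z^2 - 1

1. Degree: an hourglass — one-sheet hyperboloid; a quadric, so deg p = 2.
2. Symmetries: it's symmetric under y → −y, forcing even powers of y; mirror symmetry z ↦ −z ⇒ only even powers of z; the x ↦ −x reflection is a symmetry, so x appears only in even powers.
3. Against the integer gridlines: no z-intercept at any integer in the box.
4. These observations pin down the coefficients.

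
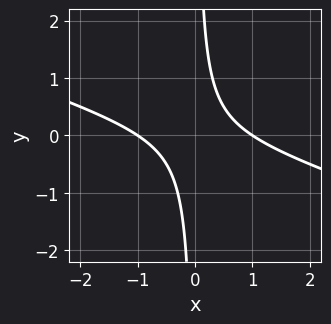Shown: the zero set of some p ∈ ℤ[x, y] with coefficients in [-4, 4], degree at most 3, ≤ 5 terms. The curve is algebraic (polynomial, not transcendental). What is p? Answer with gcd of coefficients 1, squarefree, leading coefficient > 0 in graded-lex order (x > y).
First, the degree is 2 — the shape is more complex than any degree-1 curve.
Then, from the axis intercepts and sections: among the integer gridlines, it crosses the x-axis at x ∈ {-1, 1}; no y-intercept at any integer in the box.
Finally, assembling these constraints gives the stated polynomial.

x^2 + 3*x*y - 1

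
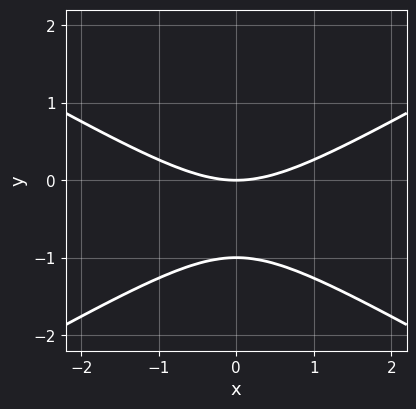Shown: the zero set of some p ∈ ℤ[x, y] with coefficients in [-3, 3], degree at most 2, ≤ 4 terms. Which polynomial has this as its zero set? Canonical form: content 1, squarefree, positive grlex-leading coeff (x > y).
The degree is 2 — a generic line meets the curve in up to 2 points.
Symmetries: it's symmetric under x → −x, forcing even powers of x.
From the visible intercepts: among the integer gridlines, it crosses the y-axis at y ∈ {-1, 0}; it meets the x-axis at x = 0 (among the integer gridlines).
Assembling these constraints gives the stated polynomial.

x^2 - 3*y^2 - 3*y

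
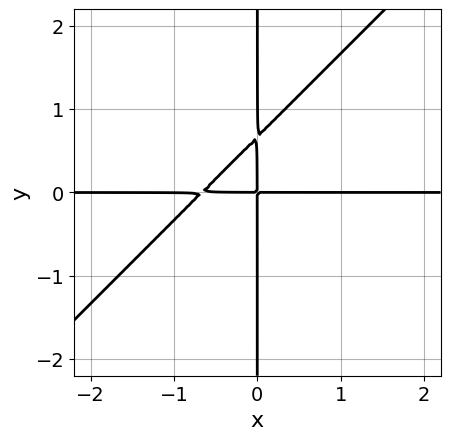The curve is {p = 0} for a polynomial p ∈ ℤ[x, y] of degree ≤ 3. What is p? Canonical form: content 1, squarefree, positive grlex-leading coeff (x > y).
3*x^2*y - 3*x*y^2 + 2*x*y

First, the degree is 3 — a generic line meets the curve in up to 3 points.
Next, from the axis intercepts and sections: every point of the x-axis in the box is on the curve; the visible y-axis segment lies entirely on the curve.
Finally, together with the visible shape, these determine p as stated.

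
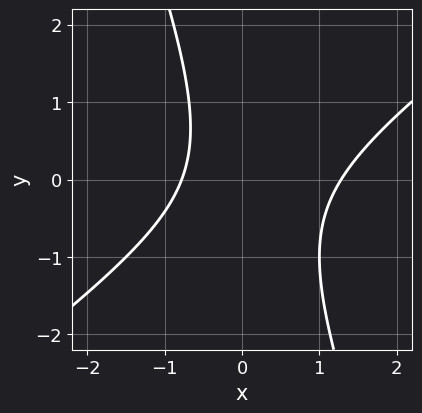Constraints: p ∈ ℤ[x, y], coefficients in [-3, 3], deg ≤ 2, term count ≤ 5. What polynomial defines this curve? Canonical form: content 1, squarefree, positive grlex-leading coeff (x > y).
(a) Degree: the shape is more complex than any degree-1 curve, so deg p = 2.
(b) From the visible intercepts: it misses every integer gridline on the y-axis.
(c) Solving for integer coefficients yields p as stated.

2*x^2 - 2*x*y - y^2 - x - 2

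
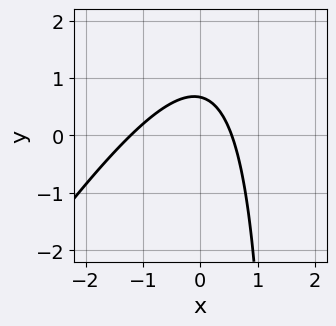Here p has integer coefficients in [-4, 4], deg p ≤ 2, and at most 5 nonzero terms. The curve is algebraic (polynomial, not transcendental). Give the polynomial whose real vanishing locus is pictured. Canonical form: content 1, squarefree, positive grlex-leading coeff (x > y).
deg p = 2. The shape is more complex than any degree-1 curve.
The integer polynomial consistent with all of this is the stated p.

3*x^2 - 2*x*y + 2*x + 3*y - 2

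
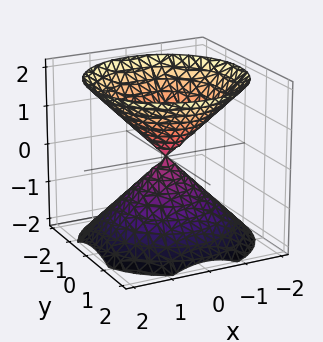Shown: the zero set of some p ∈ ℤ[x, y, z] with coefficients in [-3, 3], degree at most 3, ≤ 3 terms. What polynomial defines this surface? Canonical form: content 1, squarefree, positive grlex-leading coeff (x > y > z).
The picture has 2 separate pieces.
deg p = 2.
Symmetries: every cross-section ⟂ z is a circle, so x, y appear only via x² + y²; mirror symmetry z ↦ −z ⇒ only even powers of z.
Reading off the gridlines: it crosses the x-axis at the gridline x = 0; it meets the z-axis at z = 0 (among the integer gridlines).
Solving for integer coefficients yields p as stated.

x^2 + y^2 - z^2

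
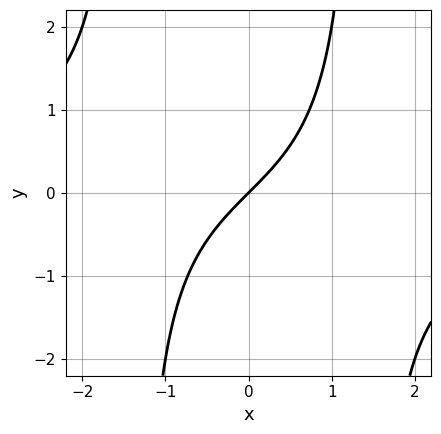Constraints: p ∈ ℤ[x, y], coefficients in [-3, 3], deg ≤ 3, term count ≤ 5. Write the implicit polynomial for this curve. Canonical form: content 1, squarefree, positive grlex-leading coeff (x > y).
First, degree: a generic line meets the curve in up to 3 points, so deg p = 3.
Then, from the axis intercepts and sections: it meets the x-axis at x = 0 (among the integer gridlines); it meets the y-axis at y = 0 (among the integer gridlines).
Finally, solving for integer coefficients yields p as stated.

x^2*y + 2*x - 2*y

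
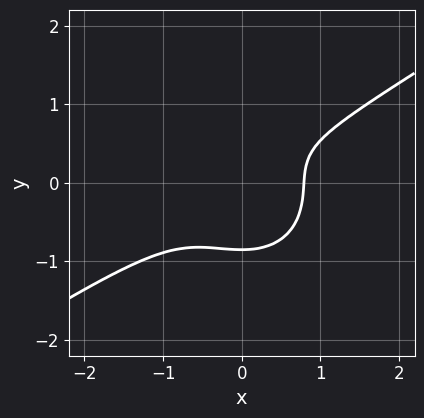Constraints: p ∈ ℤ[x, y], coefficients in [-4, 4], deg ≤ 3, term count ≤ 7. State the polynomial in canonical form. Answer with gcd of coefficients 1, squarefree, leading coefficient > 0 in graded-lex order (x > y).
First, the degree is 3 — a generic line meets the curve in up to 3 points.
Finally, putting this together gives p.

2*x^3 - 2*x^2*y - 3*y^3 + y - 1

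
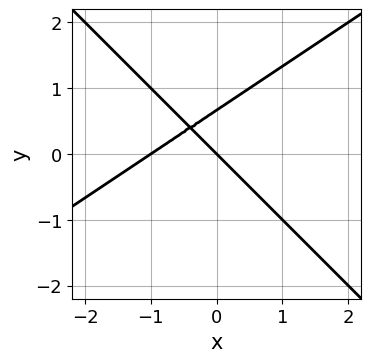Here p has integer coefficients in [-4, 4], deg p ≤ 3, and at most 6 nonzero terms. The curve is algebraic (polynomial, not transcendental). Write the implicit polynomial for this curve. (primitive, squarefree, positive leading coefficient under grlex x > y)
2*x^2 - x*y - 3*y^2 + 2*x + 2*y

(a) Degree: no degree-1 curve has this shape, so deg p = 2.
(b) From the axis intercepts and sections: the x-axis gridline crossings are at x ∈ {-1, 0}; one y-axis crossing is at y = 0.
(c) Putting this together gives p.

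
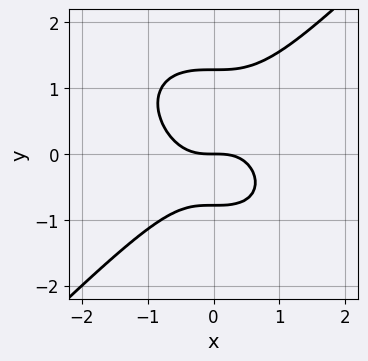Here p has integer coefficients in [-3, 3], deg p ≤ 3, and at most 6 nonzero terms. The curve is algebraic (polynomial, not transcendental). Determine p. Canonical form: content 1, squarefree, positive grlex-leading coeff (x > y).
(a) deg p = 3.
(b) Against the integer gridlines: it crosses the x-axis at the gridline x = 0; it crosses the y-axis at the gridline y = 0.
(c) Fitting integer coefficients to these (and the overall shape) gives p.

2*x^3 - 2*y^3 + y^2 + 2*y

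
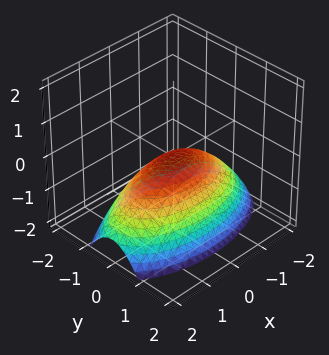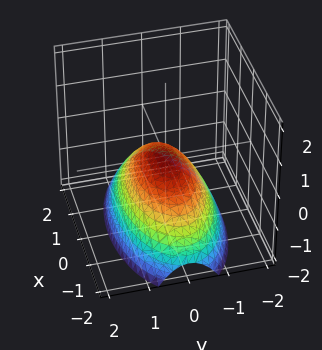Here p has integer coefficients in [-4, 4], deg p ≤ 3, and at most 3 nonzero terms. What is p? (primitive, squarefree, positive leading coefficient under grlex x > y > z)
x^2 + 3*y^2 + 3*z

1. Degree: a single bowl opening along one axis; a quadric, so deg p = 2.
2. Symmetries: it's symmetric under y → −y, forcing even powers of y; the x ↦ −x reflection is a symmetry, so x appears only in even powers.
3. Checking where it meets the axes: one x-axis crossing is at x = 0; it meets the z-axis at z = 0 (among the integer gridlines).
4. These observations pin down the coefficients.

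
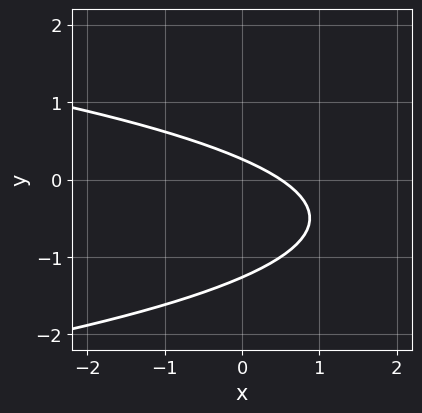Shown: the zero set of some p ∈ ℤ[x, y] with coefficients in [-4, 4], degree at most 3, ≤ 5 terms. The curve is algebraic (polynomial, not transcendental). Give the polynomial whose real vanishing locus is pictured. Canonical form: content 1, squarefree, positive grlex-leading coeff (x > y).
First, the degree is 2 — a generic line meets the curve in up to 2 points.
Finally, solving for integer coefficients yields p as stated.

3*y^2 + 2*x + 3*y - 1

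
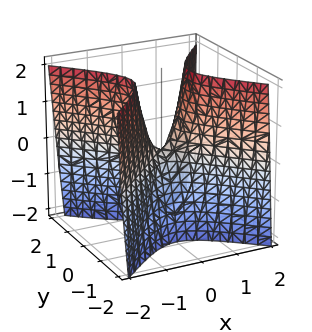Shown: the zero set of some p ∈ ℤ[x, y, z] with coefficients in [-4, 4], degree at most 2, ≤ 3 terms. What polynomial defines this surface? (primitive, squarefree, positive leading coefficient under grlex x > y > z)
(a) deg p = 2. A saddle surface; a quadric.
(b) Symmetries: it's symmetric under y → −y, forcing even powers of y; mirror symmetry x ↦ −x ⇒ only even powers of x.
(c) Against the integer gridlines: it crosses the z-axis at the gridline z = 0; it crosses the x-axis at the gridline x = 0.
(d) Assembling these constraints gives the stated polynomial.

3*x^2 - 3*y^2 - z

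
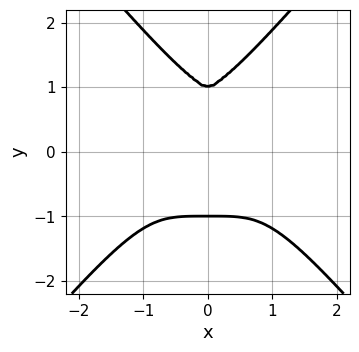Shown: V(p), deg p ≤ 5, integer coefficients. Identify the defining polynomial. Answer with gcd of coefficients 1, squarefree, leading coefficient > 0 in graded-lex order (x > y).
The degree is 4 — the shape is more complex than any degree-3 curve.
Symmetries: the x ↦ −x reflection is a symmetry, so x appears only in even powers.
Against the integer gridlines: the y-axis gridline crossings are at y ∈ {-1, 1}; the curve avoids every integer x-axis point in the box.
Fitting integer coefficients to these (and the overall shape) gives p.

2*x^4 - y^4 + 2*y^3 - 2*y + 1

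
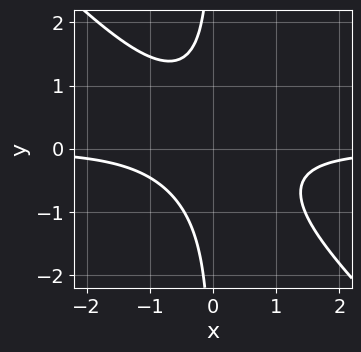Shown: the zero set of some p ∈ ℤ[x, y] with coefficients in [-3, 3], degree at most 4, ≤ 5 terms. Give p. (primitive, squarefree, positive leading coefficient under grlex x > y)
3*x^2*y + 3*x*y^2 + 2

(a) deg p = 3.
(b) From the visible intercepts: the curve avoids every integer x-axis point in the box; it misses every integer gridline on the y-axis.
(c) Together with the visible shape, these determine p as stated.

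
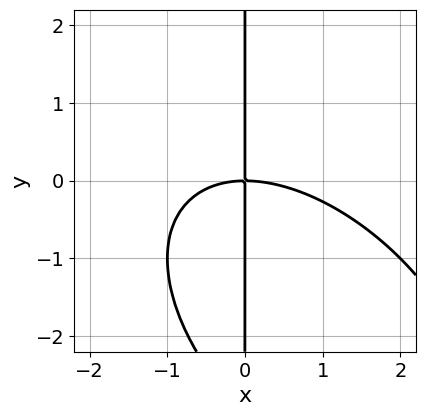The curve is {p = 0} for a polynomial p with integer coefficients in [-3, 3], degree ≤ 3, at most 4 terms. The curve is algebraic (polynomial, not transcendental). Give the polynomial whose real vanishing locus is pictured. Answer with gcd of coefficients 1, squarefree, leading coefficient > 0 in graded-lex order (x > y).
First, the degree is 3 — a generic line meets the curve in up to 3 points.
Then, from the visible intercepts: it meets the x-axis at x = 0 (among the integer gridlines); the visible y-axis segment lies entirely on the curve.
Finally, together with the visible shape, these determine p as stated.

x^3 + x^2*y + x*y^2 + 3*x*y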